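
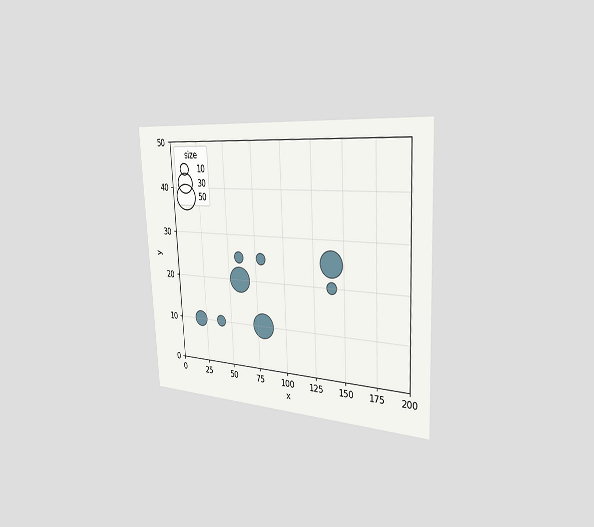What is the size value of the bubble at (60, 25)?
The chart is tilted about 3° counter-clockwise and viewed slightly from the right. Matching the bubble at (60, 25) against the size legend gives 10.

10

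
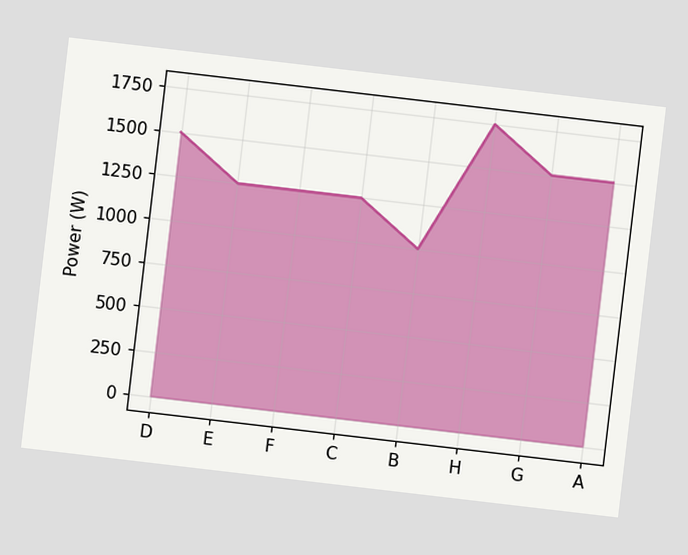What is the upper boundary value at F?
1250W

The chart is tilted about 7° clockwise. At F the upper boundary is at 1250W.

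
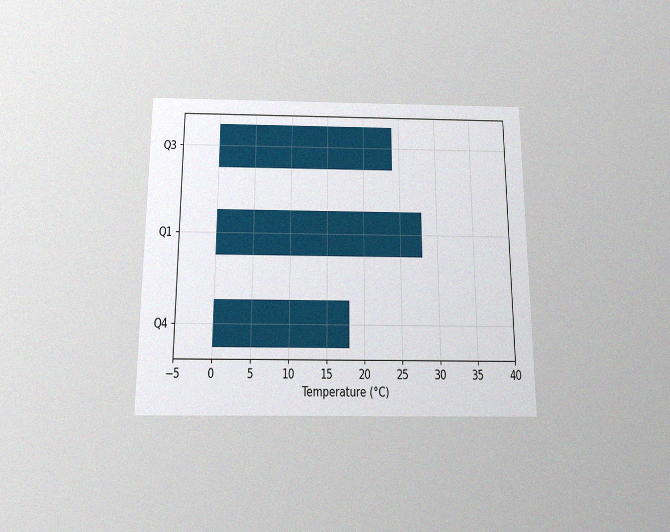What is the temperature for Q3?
24°C

The chart is viewed slightly from below, with some photo noise. Reading along the chart's x-axis, the Q3 bar reaches 24°C.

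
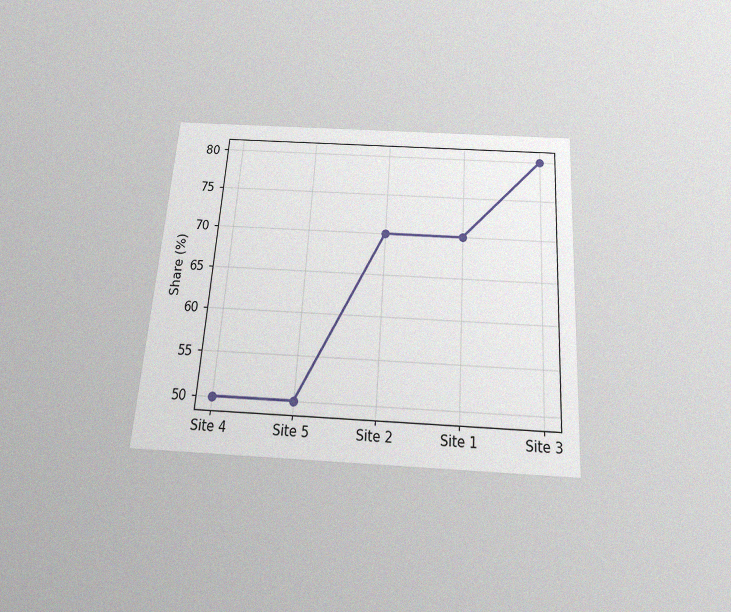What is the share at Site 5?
50%

The chart is tilted about 4° clockwise and viewed slightly from below, with some photo noise. At Site 5, the line is at 50%.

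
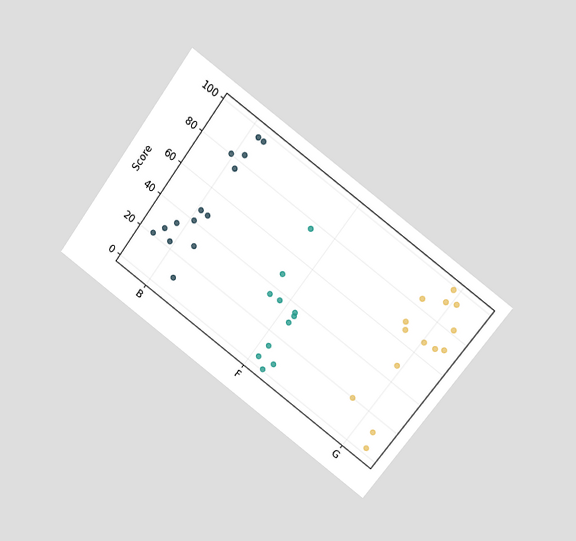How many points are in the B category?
14

The chart is tilted about 37° clockwise and viewed at a slight angle. Counting the markers in the B column gives 14.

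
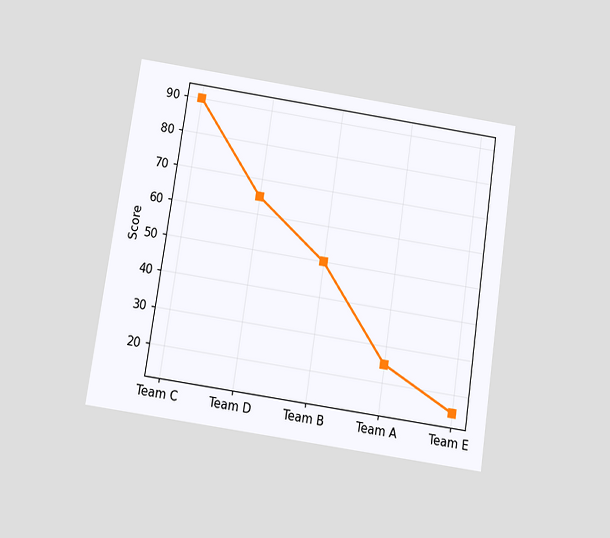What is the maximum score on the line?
The chart is tilted about 8° clockwise and viewed slightly from below. The highest point is at Team C, and reading across to the y-axis gives 90.

90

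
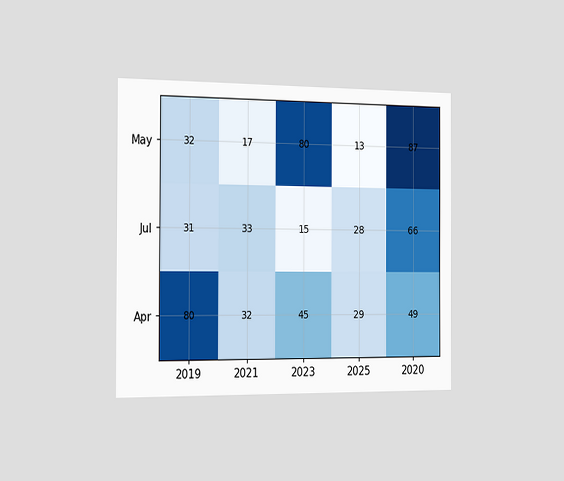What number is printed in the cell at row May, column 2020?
87

The chart is viewed slightly from the left. The (May, 2020) cell reads 87.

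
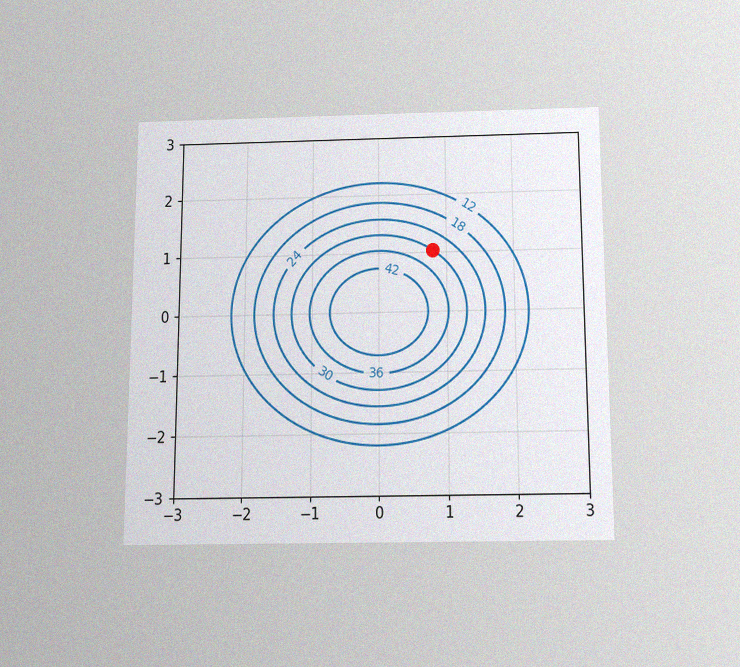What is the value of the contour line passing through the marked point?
The chart is viewed slightly from below, with some photo noise. The marked point sits on the contour labelled 30.

30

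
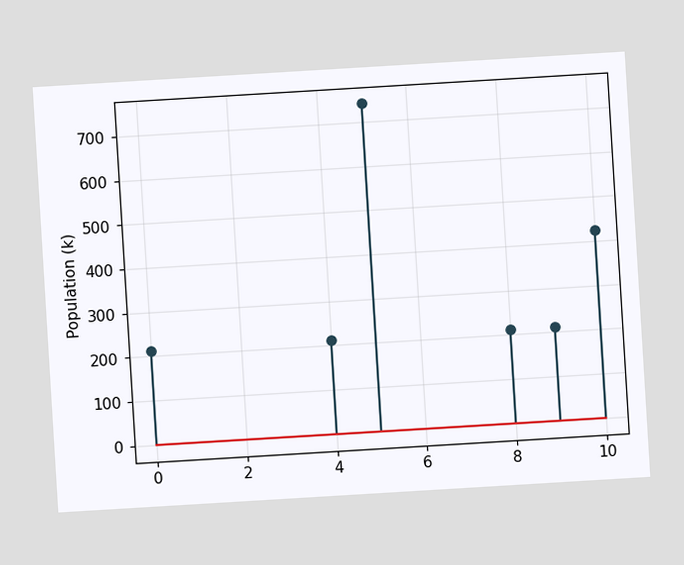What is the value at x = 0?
The chart is tilted about 3° counter-clockwise. The stem at x=0 reaches 212k.

212k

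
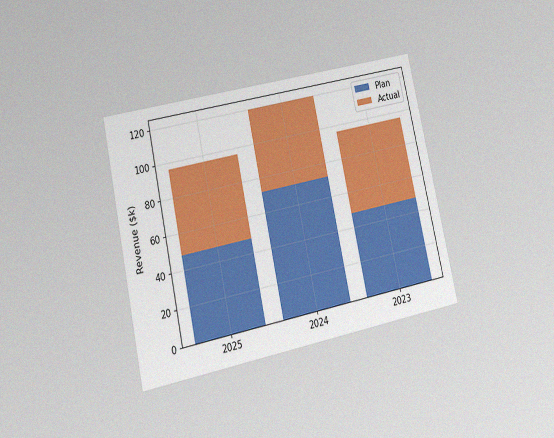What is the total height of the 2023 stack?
The chart is tilted about 12° counter-clockwise and viewed at a slight angle, with some photo noise. The 2023 stack's top reaches $96k on the y-axis.

$96k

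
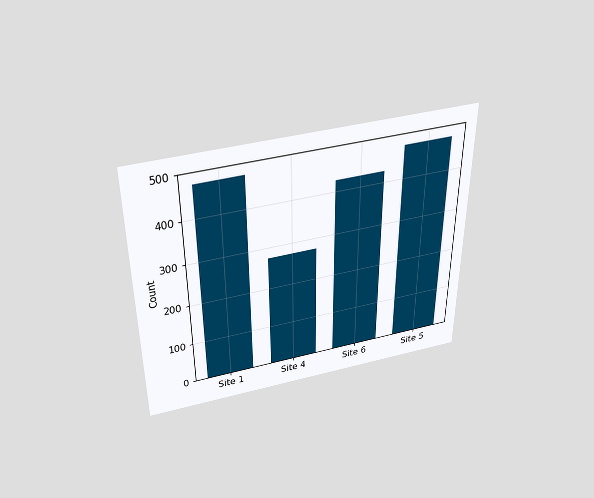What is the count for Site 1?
475

The chart is viewed slightly from above. Reading along the chart's y-axis, the Site 1 bar reaches 475.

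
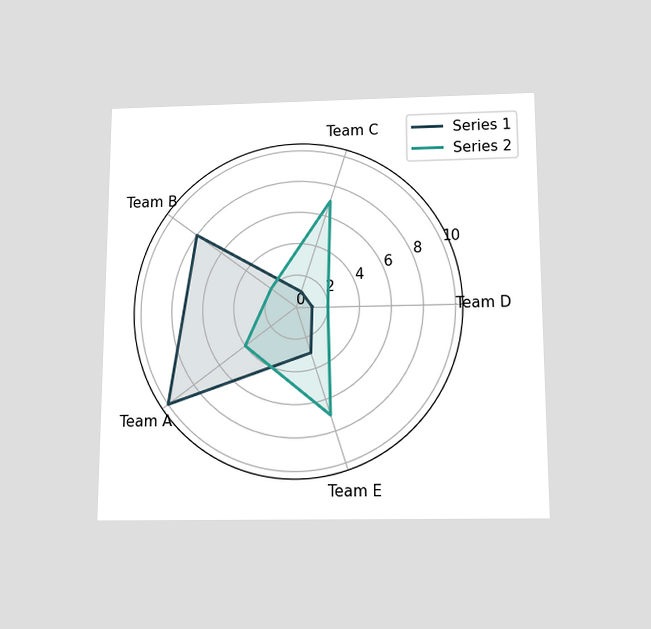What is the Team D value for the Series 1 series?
1

The chart is viewed slightly from below. On the Team D axis, Series 1 reaches 1.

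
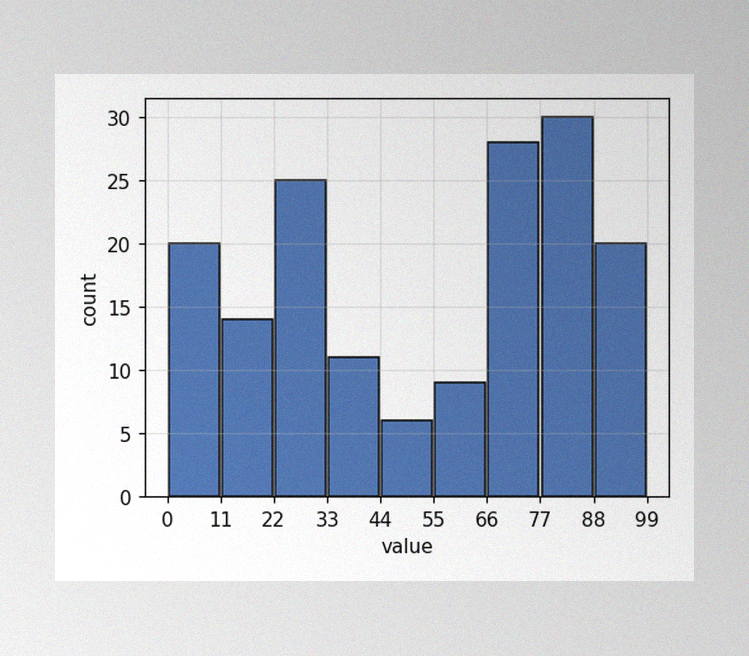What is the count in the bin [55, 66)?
9

The image has some photo noise and uneven lighting. The [55, 66) bin has height 9.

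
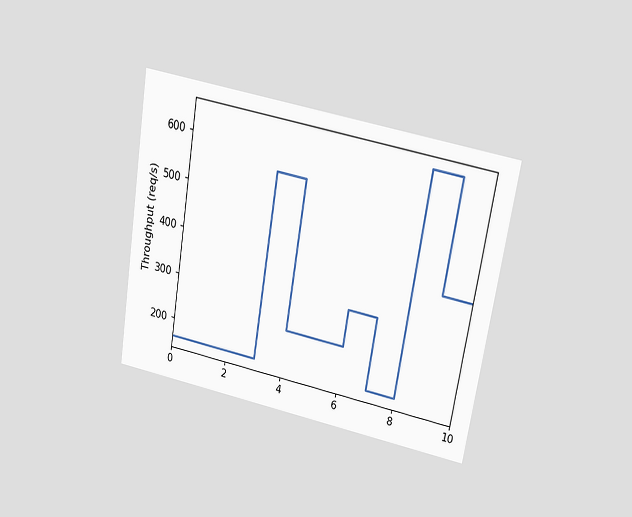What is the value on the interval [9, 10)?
The chart is tilted about 9° clockwise and viewed slightly from above. On [9, 10) the step sits at 400req/s.

400req/s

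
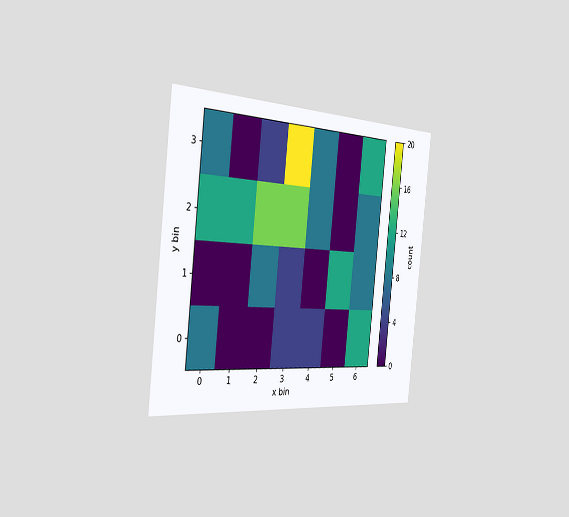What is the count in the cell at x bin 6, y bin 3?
12

The chart is tilted about 6° clockwise and viewed slightly from the left. Matching the cell (6, 3) against the colorbar gives 12.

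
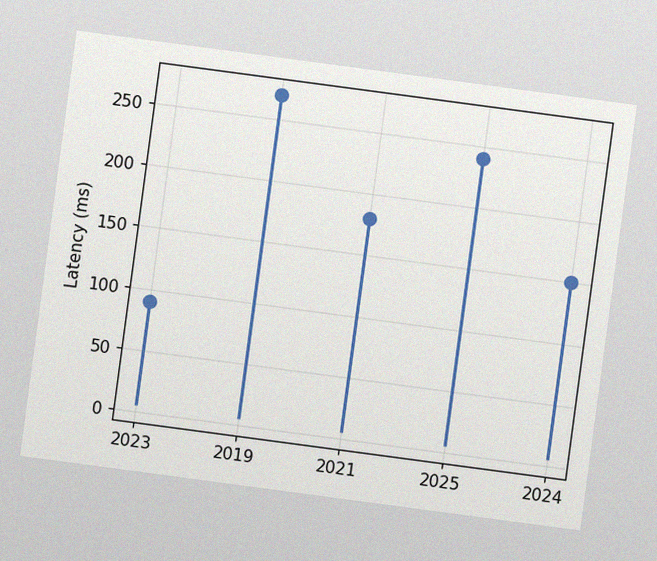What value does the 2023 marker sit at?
The chart is tilted about 8° clockwise, with some photo noise. The 2023 marker sits at 90ms.

90ms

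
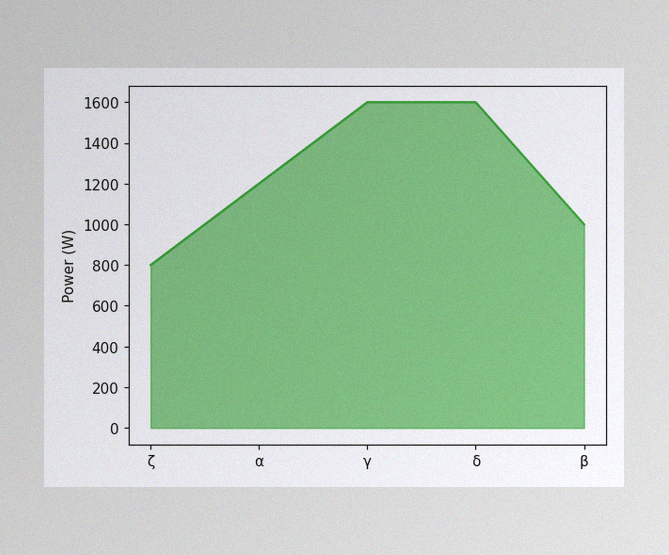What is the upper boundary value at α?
The image has some photo noise and uneven lighting. At α the upper boundary is at 1200W.

1200W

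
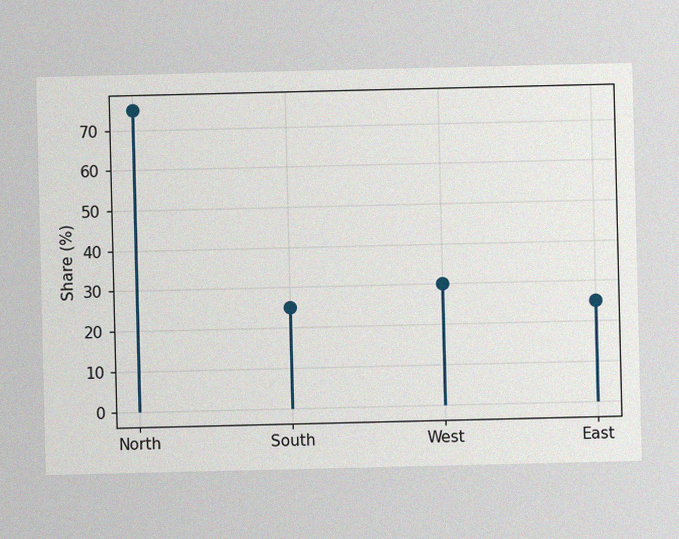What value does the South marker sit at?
The image has some photo noise and uneven lighting. The South marker sits at 25%.

25%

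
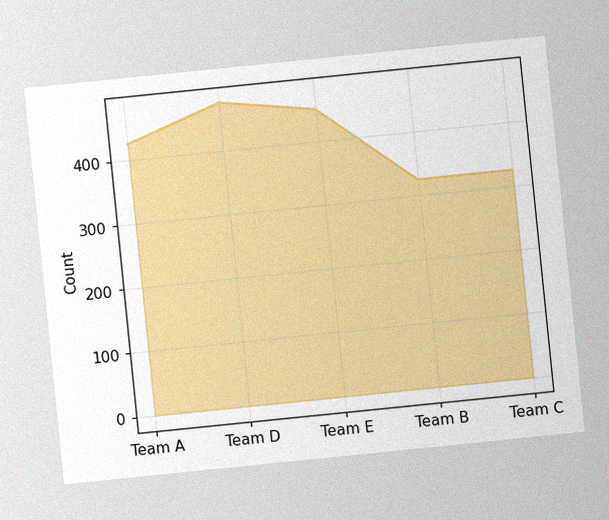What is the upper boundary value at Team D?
475

The chart is tilted about 6° counter-clockwise, with some photo noise. At Team D the upper boundary is at 475.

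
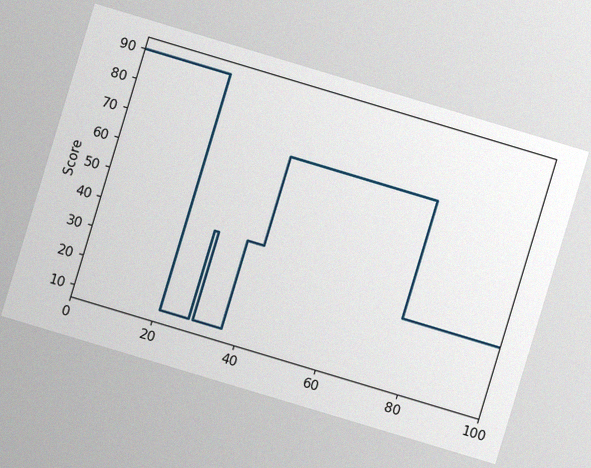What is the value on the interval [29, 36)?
The chart is tilted about 17° clockwise, with some photo noise. On [29, 36) the step sits at 10.

10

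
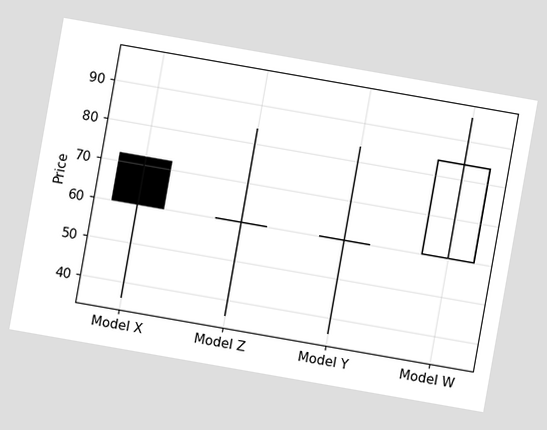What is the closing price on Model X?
The chart is tilted about 10° clockwise. The Model X candle closes at 60.

60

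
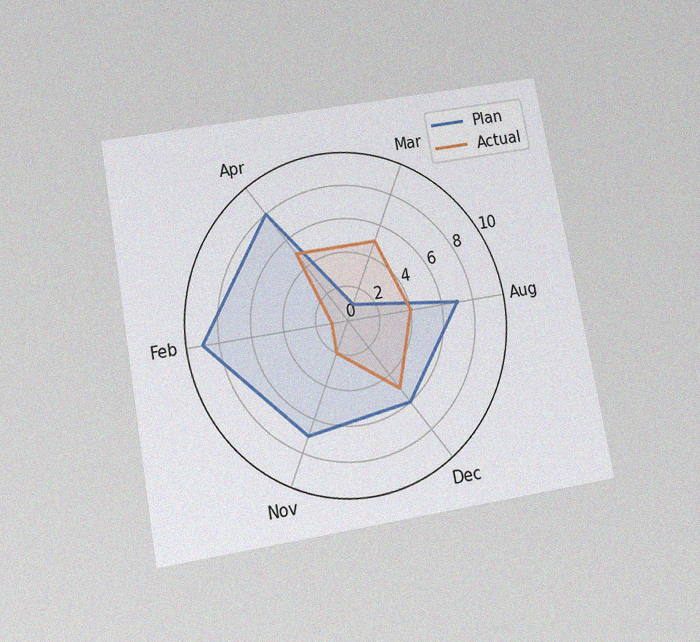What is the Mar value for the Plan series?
The chart is tilted about 10° counter-clockwise and viewed slightly from below, with some photo noise. On the Mar axis, Plan reaches 1.

1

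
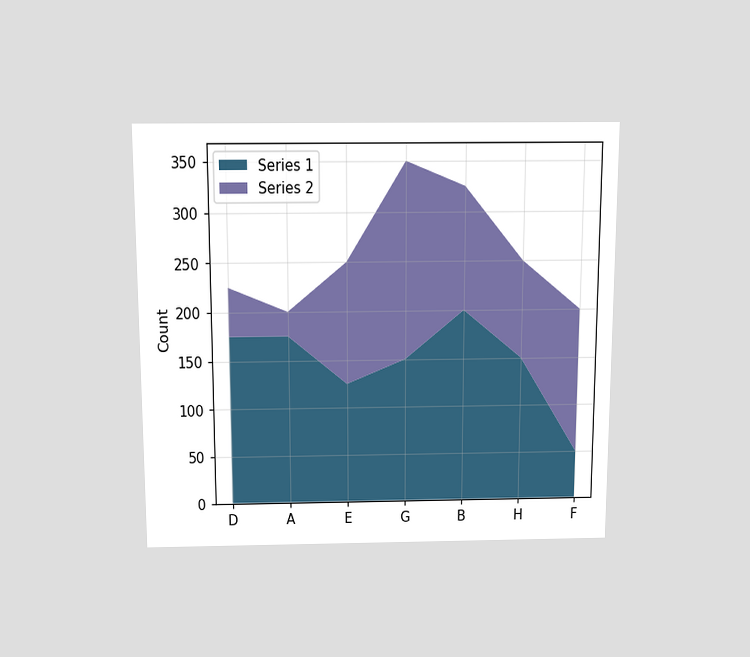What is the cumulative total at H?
The chart is viewed slightly from above. The stacked total at H reaches 250.

250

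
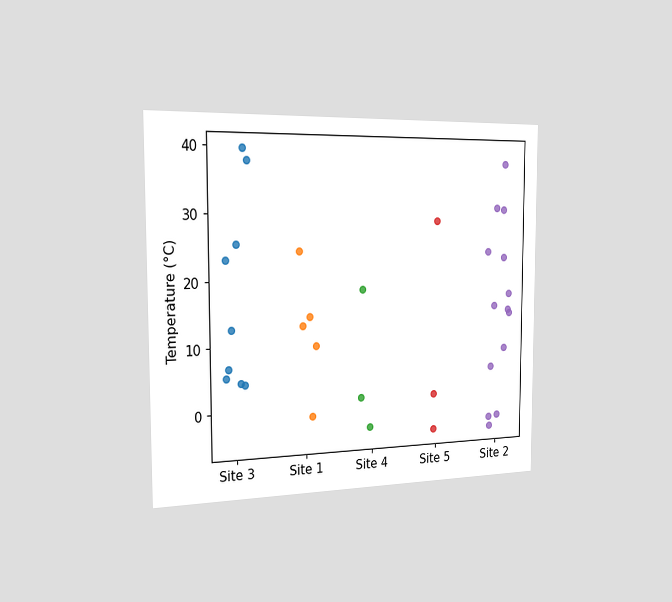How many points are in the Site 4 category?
3

The chart is viewed slightly from the left. Counting the markers in the Site 4 column gives 3.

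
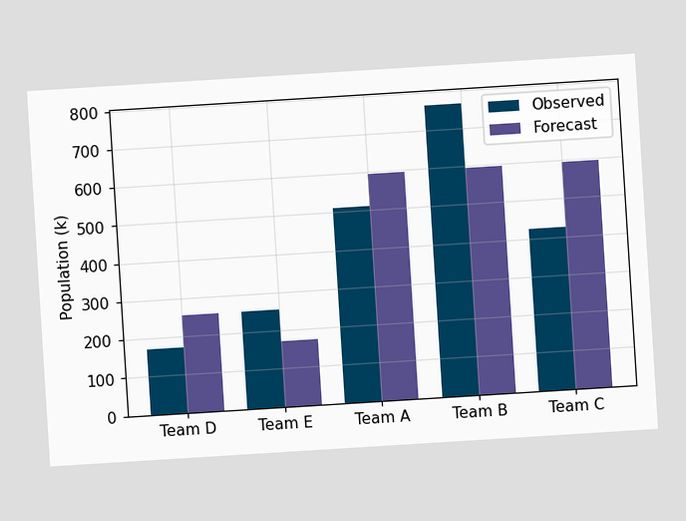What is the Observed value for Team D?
170k

The chart is tilted about 4° counter-clockwise. The Observed bar at Team D reaches 170k on the y-axis.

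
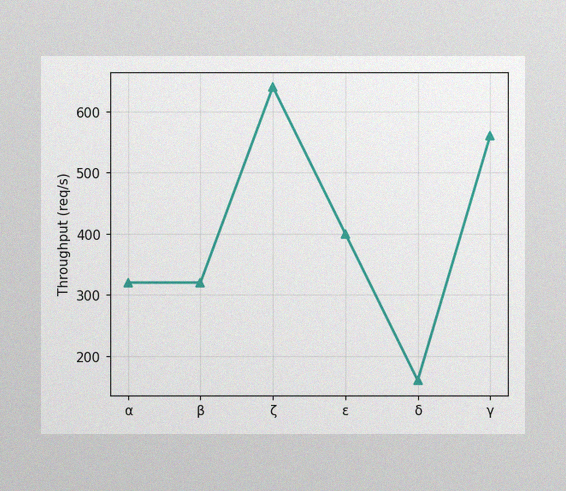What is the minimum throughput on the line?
160req/s

The image has some photo noise and uneven lighting. The lowest point is at δ, and reading across to the y-axis gives 160req/s.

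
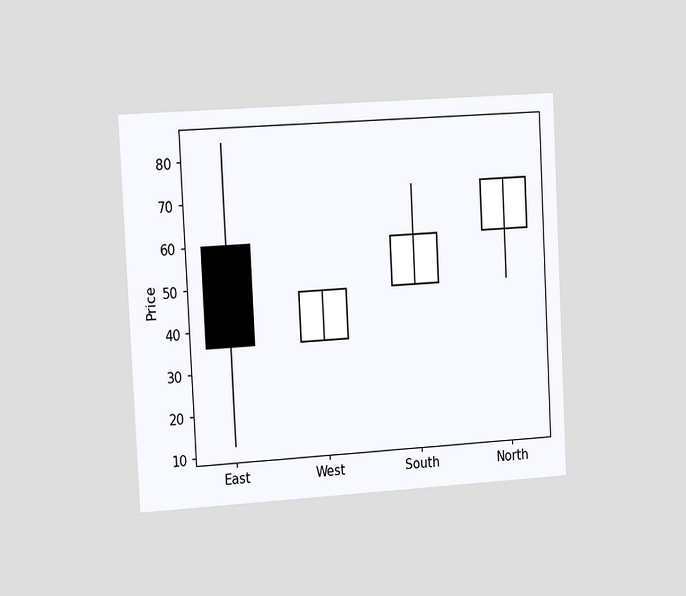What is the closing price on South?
The chart is tilted about 3° counter-clockwise and viewed slightly from the left. The South candle closes at 60.

60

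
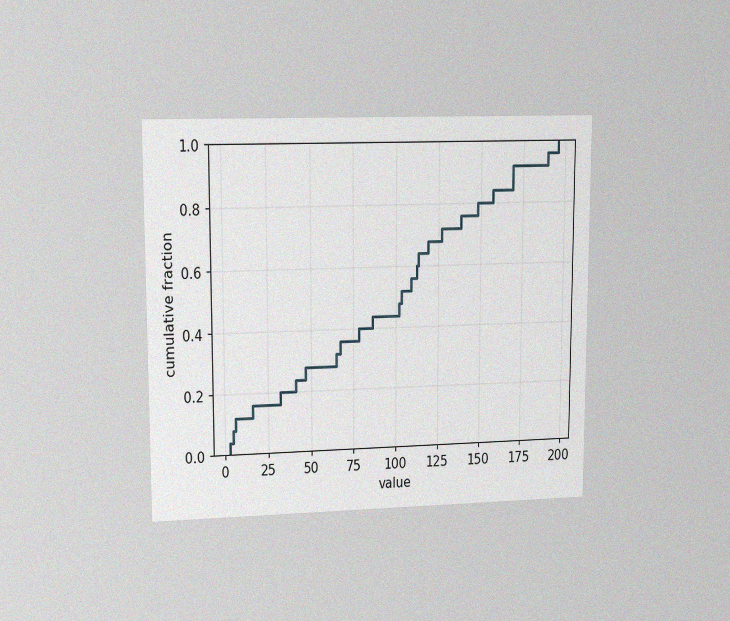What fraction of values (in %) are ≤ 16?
16%

The chart is viewed at a slight angle, with some photo noise. At x=16 the ECDF step is at 16%.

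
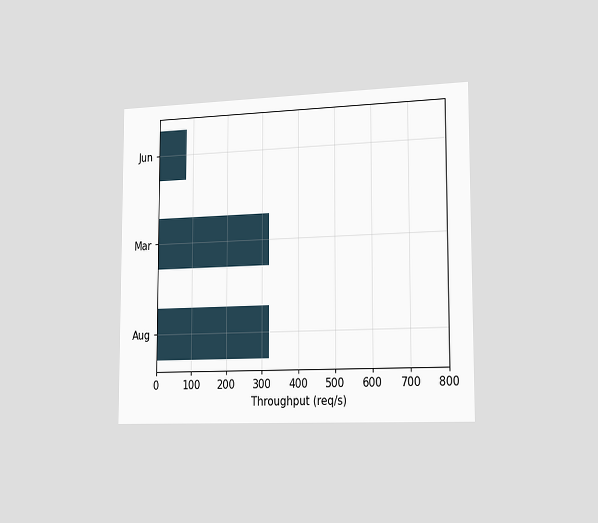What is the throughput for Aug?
The chart is viewed slightly from the right. Reading along the chart's x-axis, the Aug bar reaches 320req/s.

320req/s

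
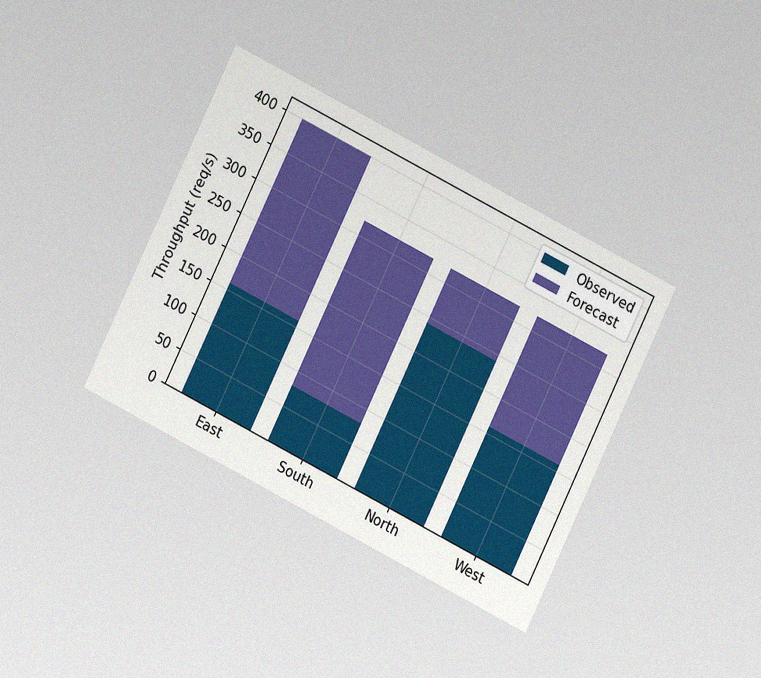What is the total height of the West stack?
320req/s

The chart is tilted about 26° clockwise and viewed at a slight angle, with some photo noise. The West stack's top reaches 320req/s on the y-axis.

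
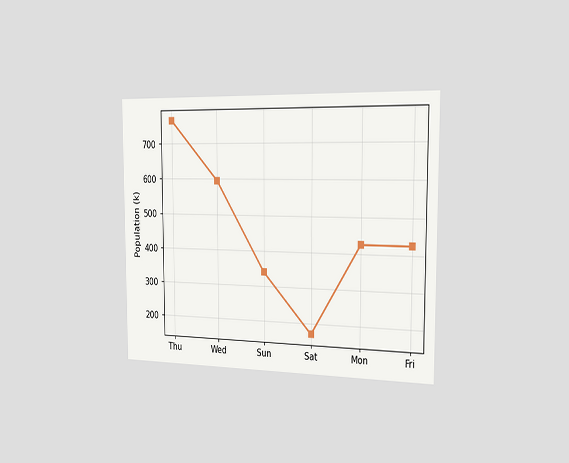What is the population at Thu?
The chart is viewed slightly from the right. At Thu, the line is at 765k.

765k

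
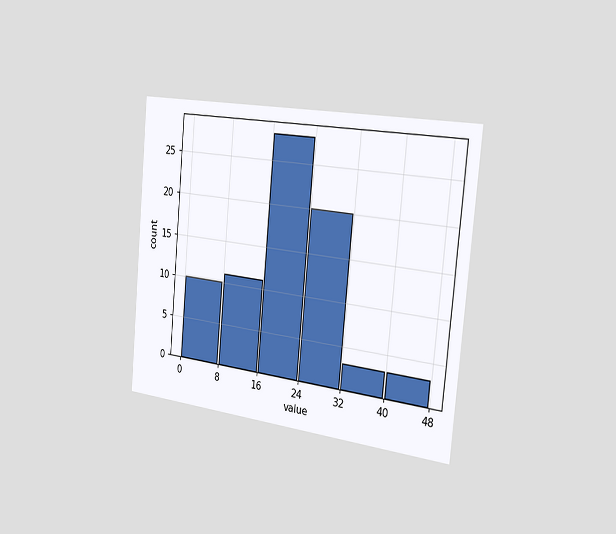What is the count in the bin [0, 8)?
10

The chart is tilted about 5° clockwise and viewed slightly from the right. The [0, 8) bin has height 10.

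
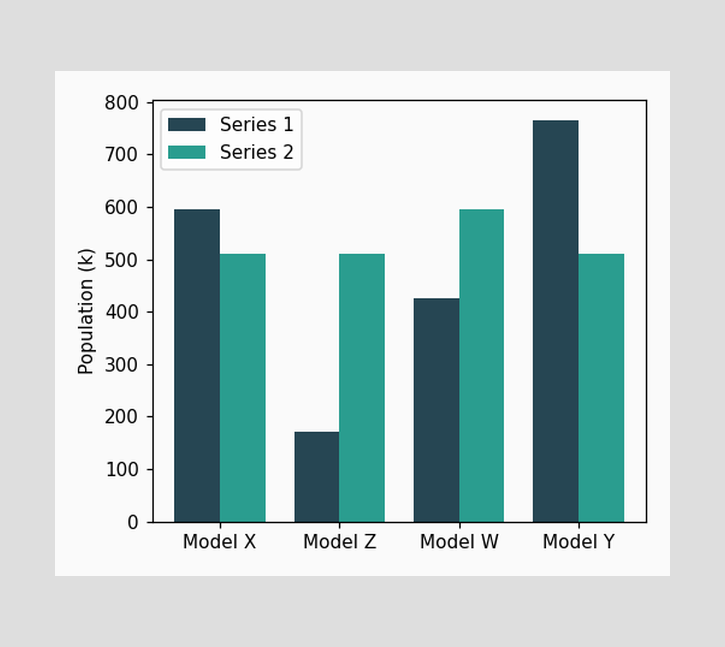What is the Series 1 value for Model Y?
765k

The Series 1 bar at Model Y reaches 765k on the y-axis.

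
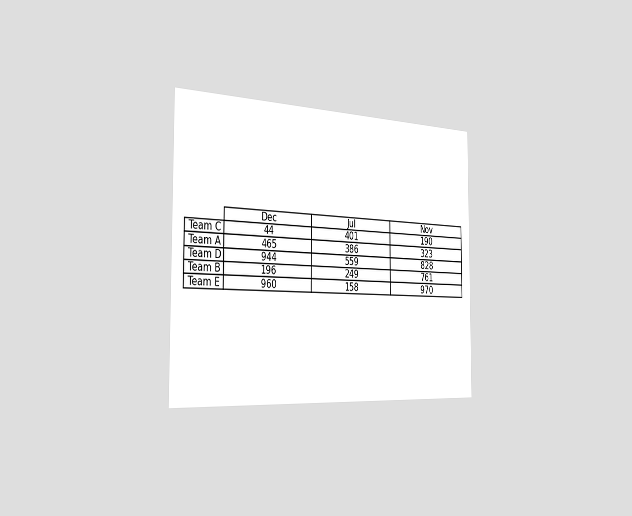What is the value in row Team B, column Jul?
249

The chart is viewed slightly from the left. The (Team B, Jul) cell reads 249.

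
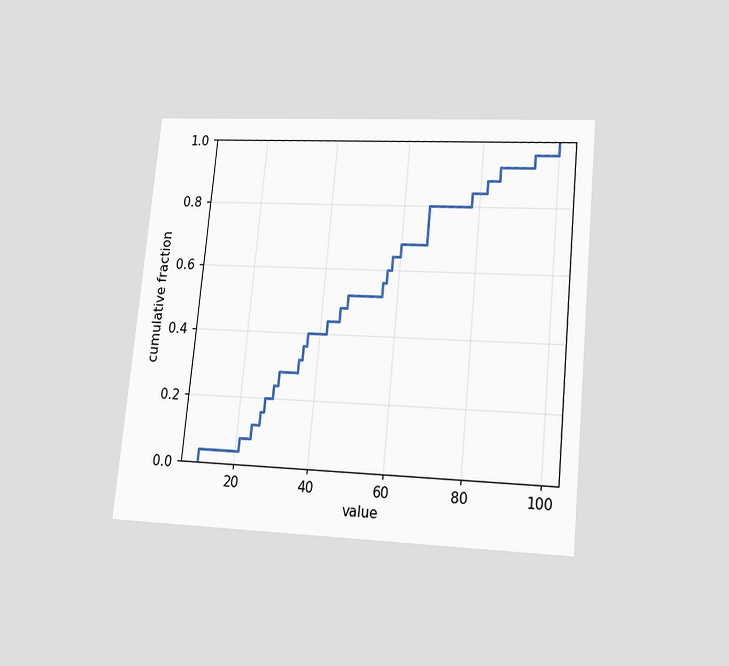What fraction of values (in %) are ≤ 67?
80%

The chart is tilted about 6° clockwise and viewed at a slight angle. At x=67 the ECDF step is at 80%.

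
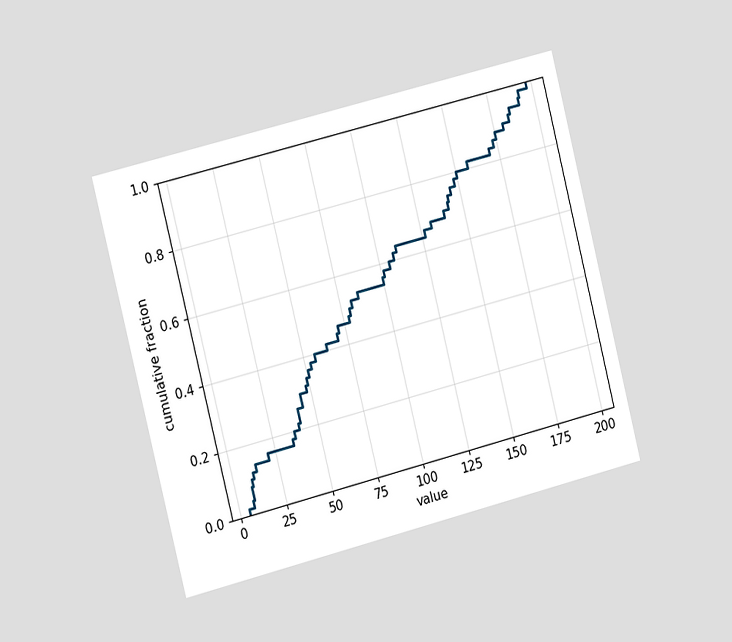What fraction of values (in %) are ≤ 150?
The chart is tilted about 14° counter-clockwise and viewed slightly from the left. At x=150 the ECDF step is at 80%.

80%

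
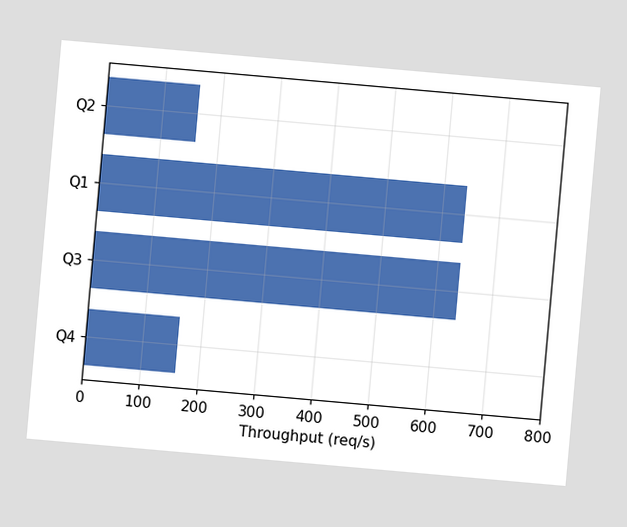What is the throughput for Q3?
640req/s

The chart is tilted about 5° clockwise. Reading along the chart's x-axis, the Q3 bar reaches 640req/s.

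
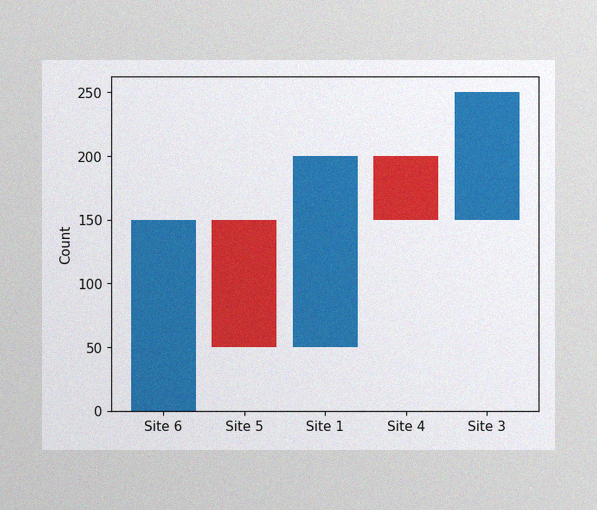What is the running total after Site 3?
250

The image has some photo noise and uneven lighting. After Site 3 the running total reaches 250.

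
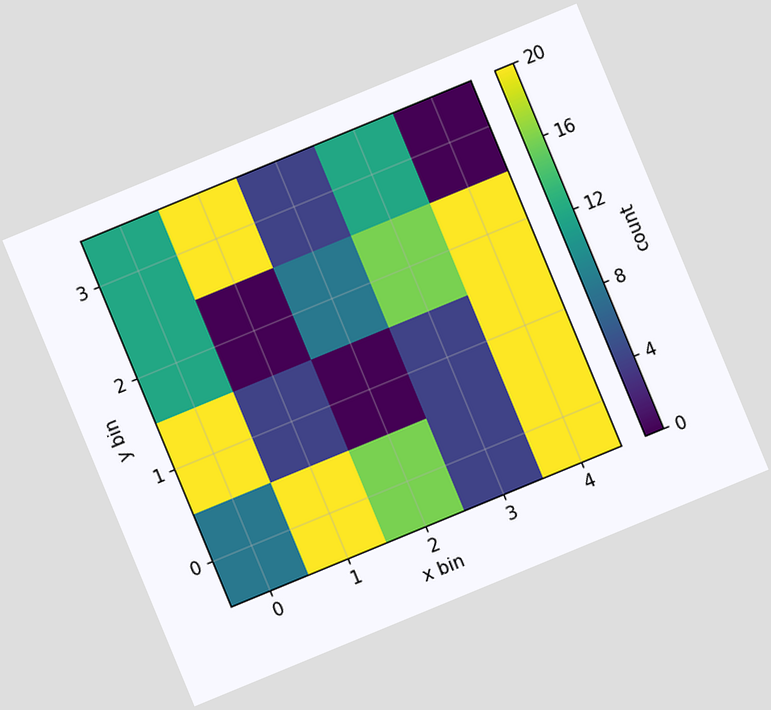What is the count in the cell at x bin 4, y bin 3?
0

The chart is tilted about 22° counter-clockwise. Matching the cell (4, 3) against the colorbar gives 0.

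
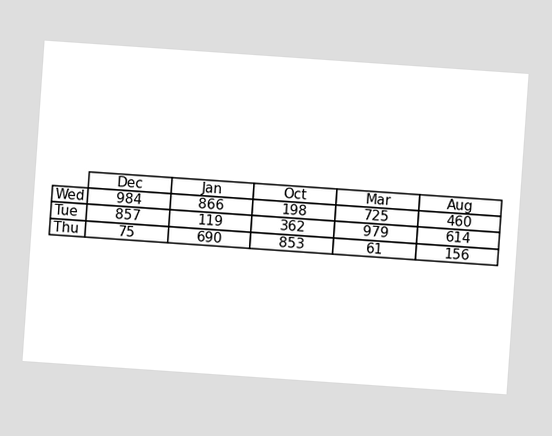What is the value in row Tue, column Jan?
The chart is tilted about 4° clockwise. The (Tue, Jan) cell reads 119.

119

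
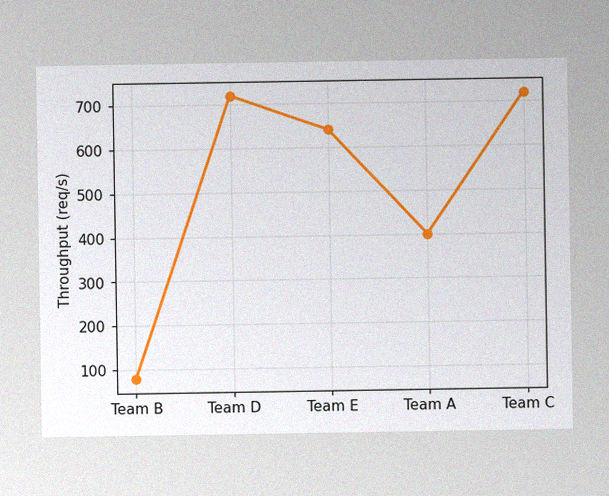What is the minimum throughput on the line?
The image has some photo noise and uneven lighting. The lowest point is at Team B, and reading across to the y-axis gives 80req/s.

80req/s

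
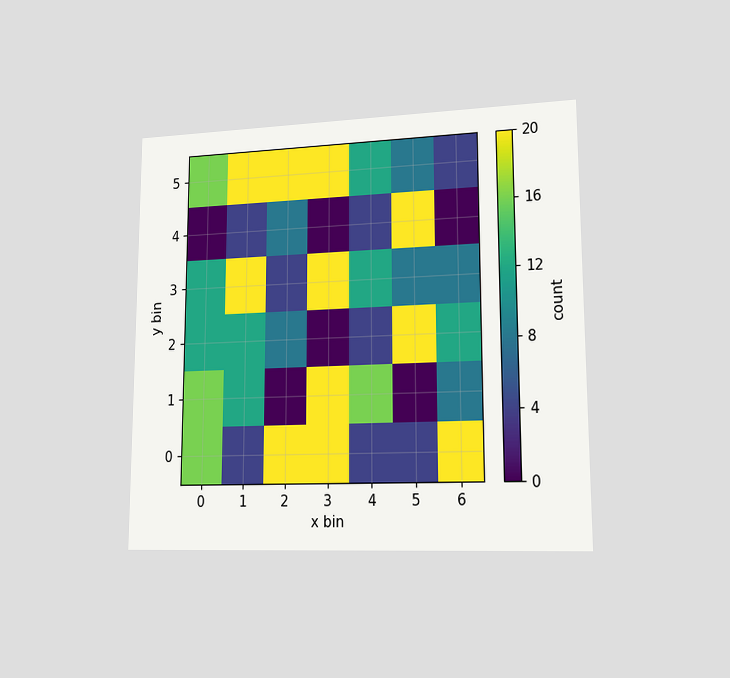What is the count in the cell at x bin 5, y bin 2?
The chart is viewed slightly from the right. Matching the cell (5, 2) against the colorbar gives 20.

20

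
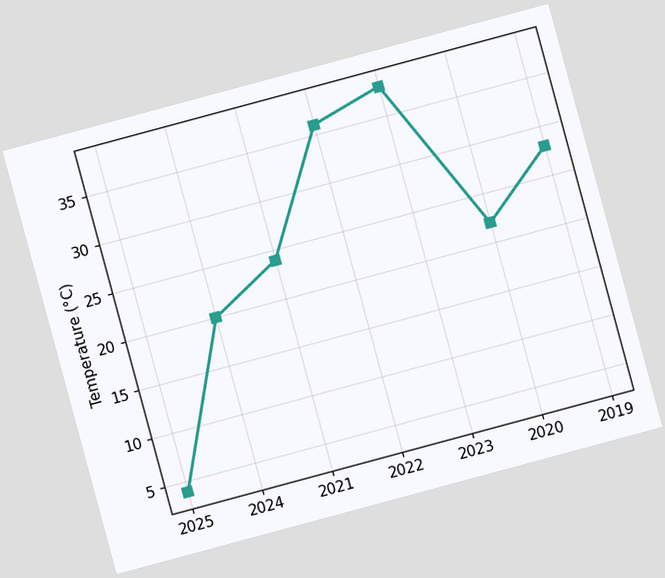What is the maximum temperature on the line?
38°C

The chart is tilted about 15° counter-clockwise. The highest point is at 2023, and reading across to the y-axis gives 38°C.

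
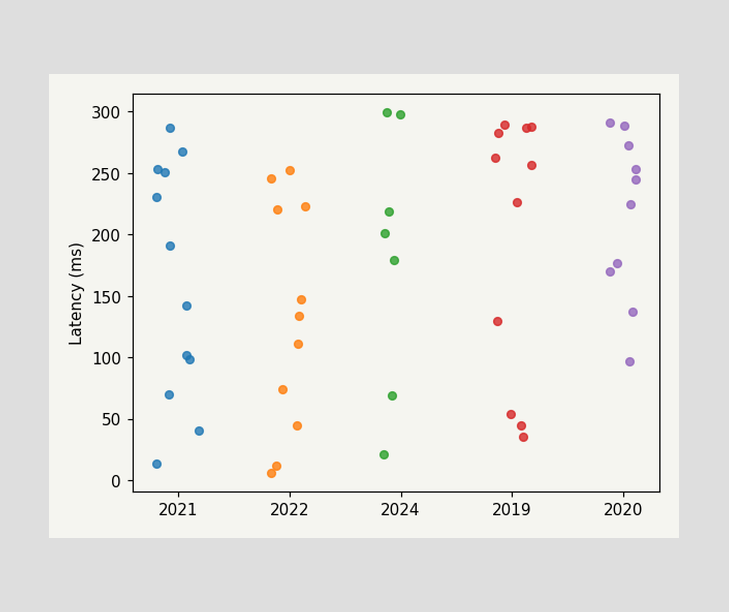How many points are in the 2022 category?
11

Counting the markers in the 2022 column gives 11.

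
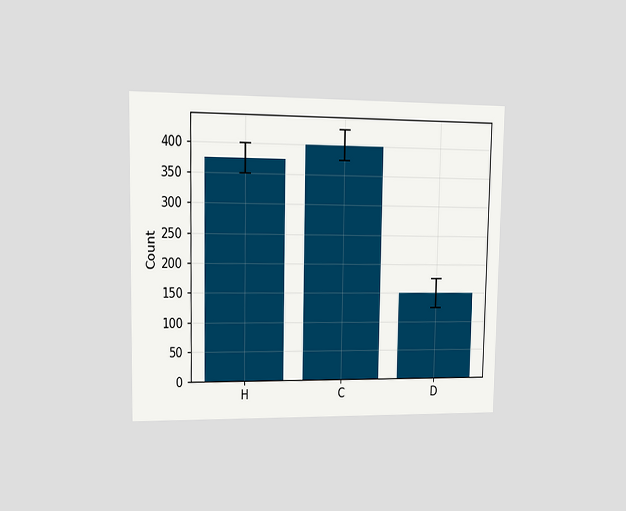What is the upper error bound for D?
The chart is viewed at a slight angle. The D bar's upper whisker reaches 175.

175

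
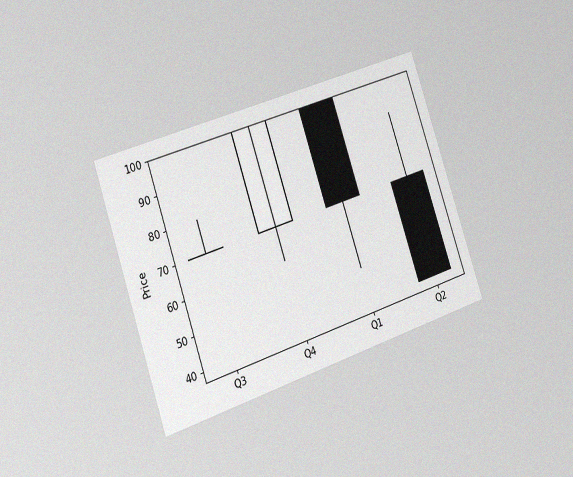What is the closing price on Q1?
70

The chart is tilted about 19° counter-clockwise and viewed slightly from the left, with some photo noise. The Q1 candle closes at 70.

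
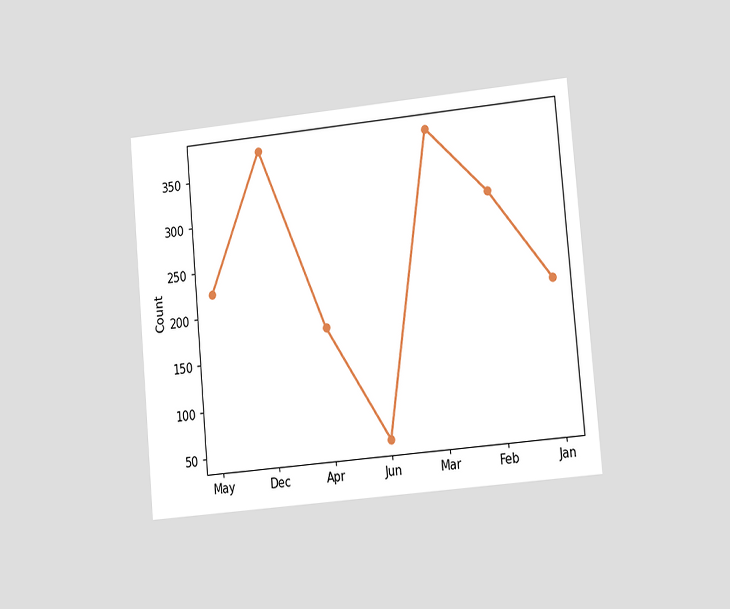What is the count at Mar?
375

The chart is tilted about 5° counter-clockwise and viewed slightly from the right. At Mar, the line is at 375.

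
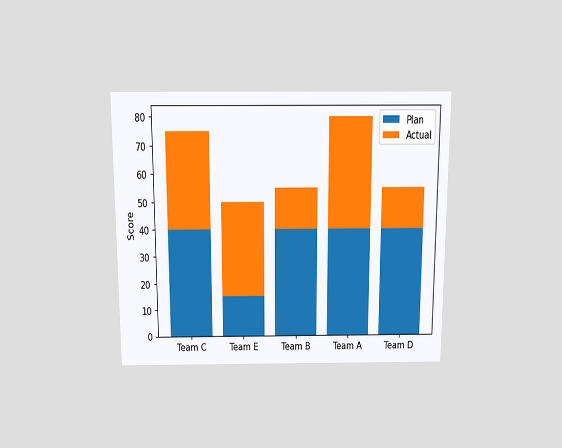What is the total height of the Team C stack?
The chart is viewed slightly from above. The Team C stack's top reaches 75 on the y-axis.

75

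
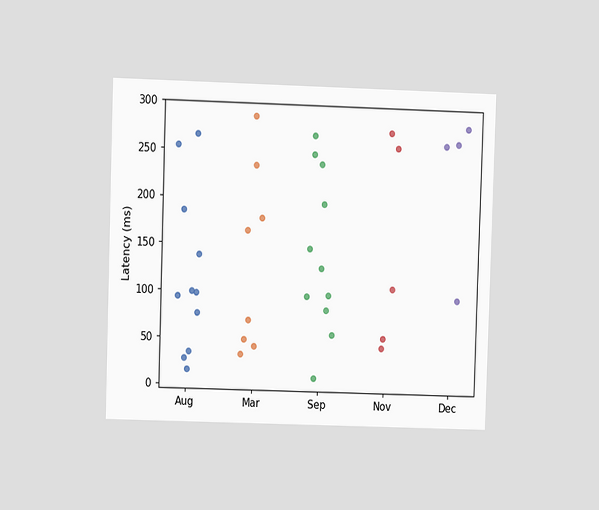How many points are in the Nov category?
The chart is viewed at a slight angle. Counting the markers in the Nov column gives 5.

5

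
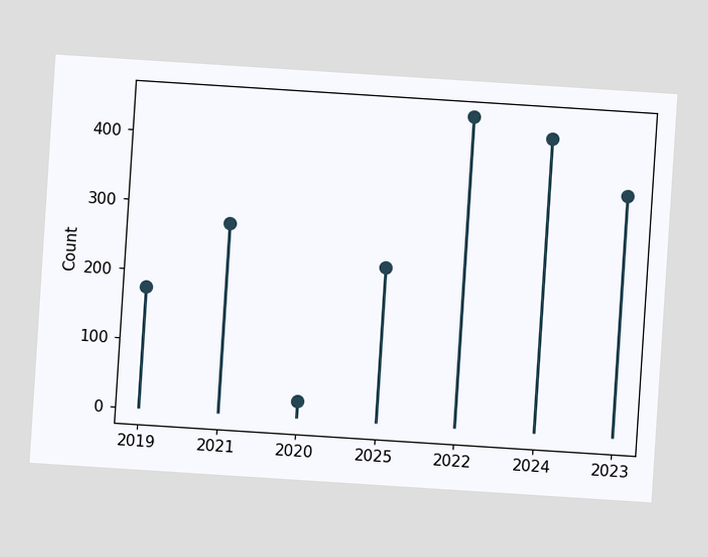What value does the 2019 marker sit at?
175

The chart is tilted about 4° clockwise. The 2019 marker sits at 175.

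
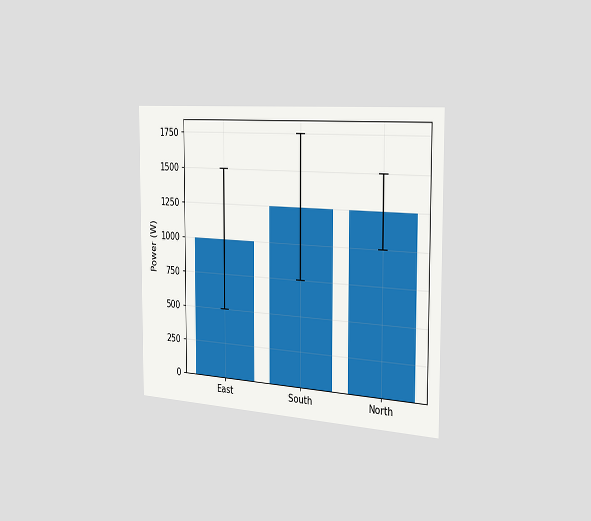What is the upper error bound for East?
The chart is viewed slightly from the right. The East bar's upper whisker reaches 1500W.

1500W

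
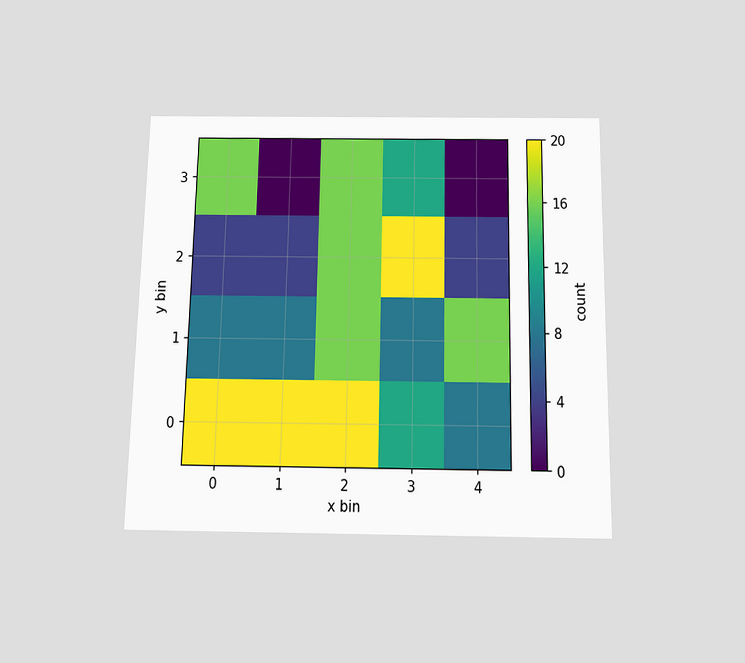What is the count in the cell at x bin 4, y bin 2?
The chart is viewed slightly from below. Matching the cell (4, 2) against the colorbar gives 4.

4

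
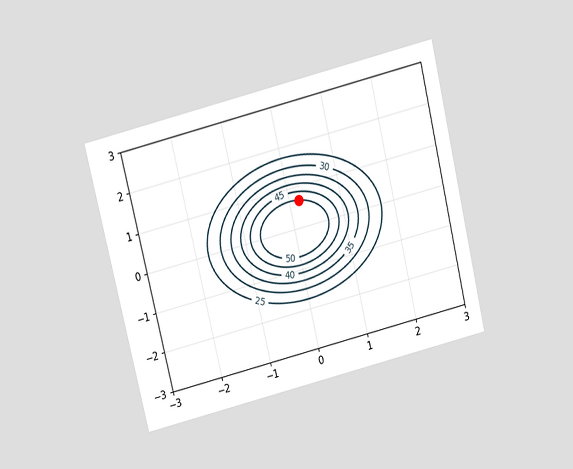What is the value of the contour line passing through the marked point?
50

The chart is tilted about 14° counter-clockwise and viewed slightly from above. The marked point sits on the contour labelled 50.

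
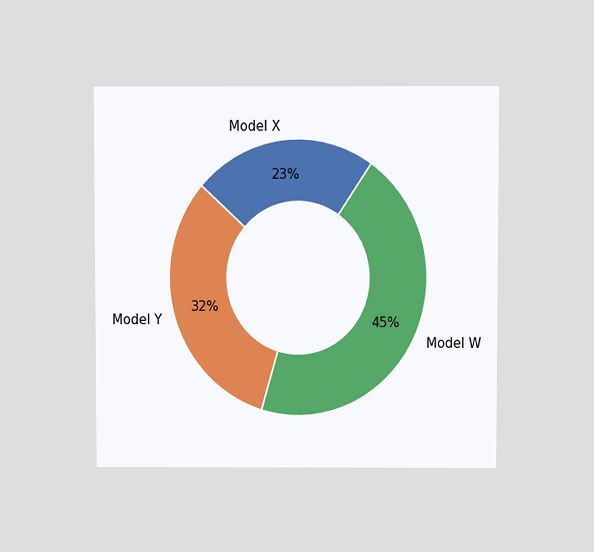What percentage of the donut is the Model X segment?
23%

The chart is viewed slightly from above. The Model X segment takes up 23% of the ring.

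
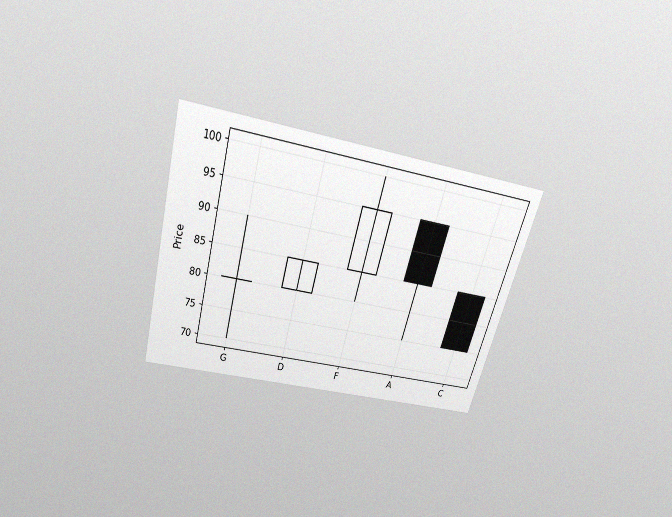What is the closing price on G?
80

The chart is tilted about 15° clockwise and viewed slightly from above, with some photo noise. The G candle closes at 80.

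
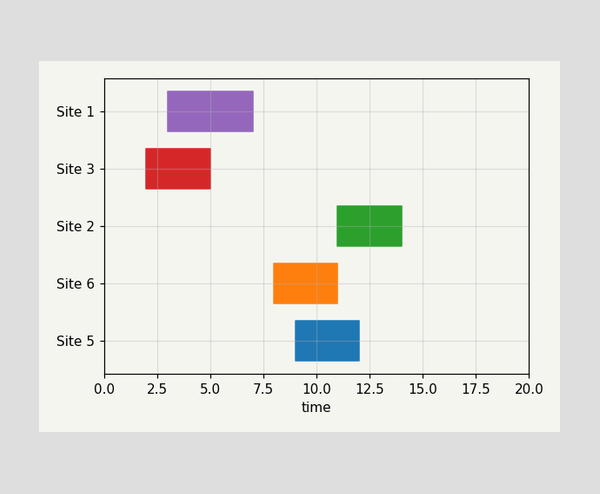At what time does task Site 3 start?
The Site 3 bar begins at t=2.

2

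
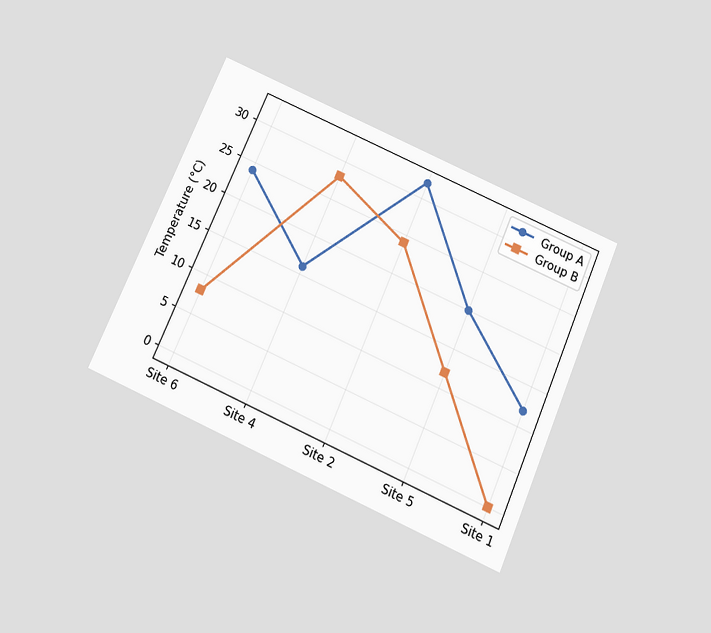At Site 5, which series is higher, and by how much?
Group A, by 8°C

The chart is tilted about 24° clockwise and viewed slightly from below. At Site 5, Group A sits above the other line by 8°C.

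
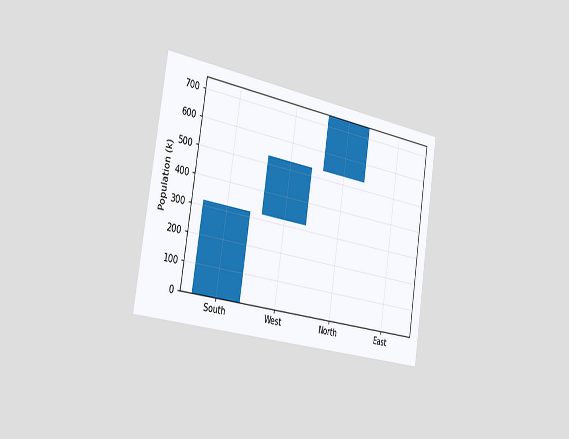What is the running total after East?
742k

The chart is tilted about 9° clockwise and viewed slightly from the left. After East the running total reaches 742k.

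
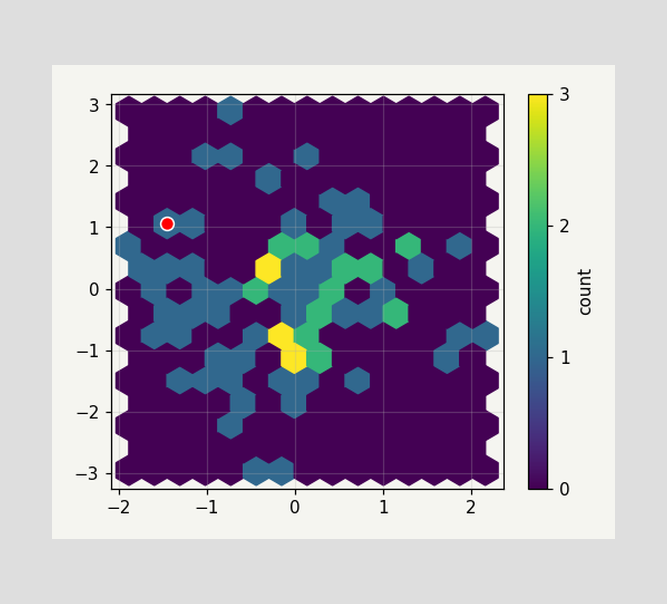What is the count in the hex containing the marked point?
The marked hex reads 1 on the colorbar.

1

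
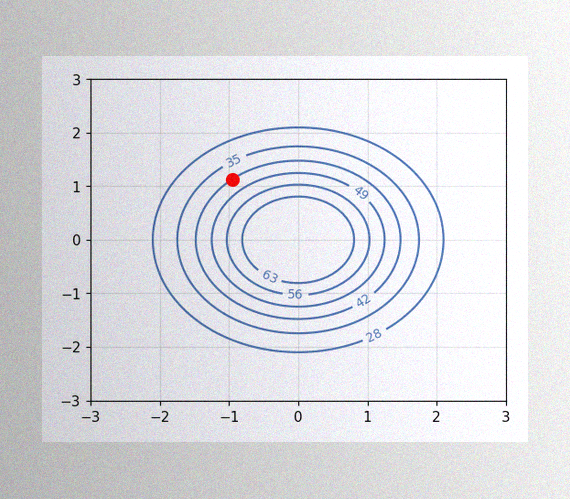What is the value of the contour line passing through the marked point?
42

The image has some photo noise and uneven lighting. The marked point sits on the contour labelled 42.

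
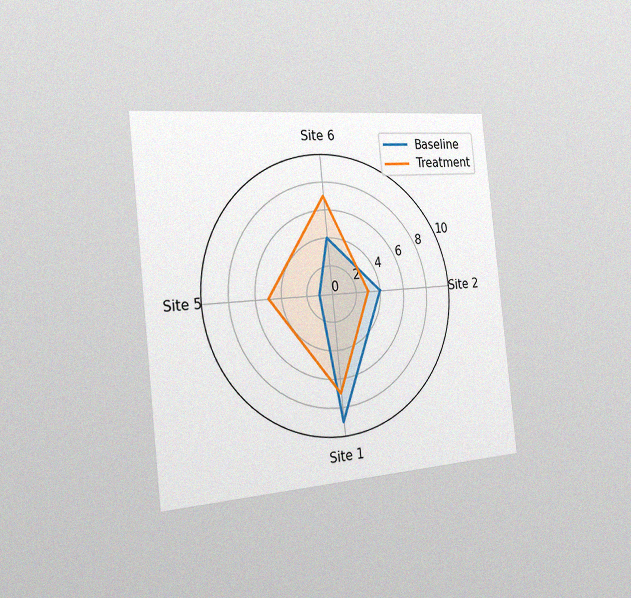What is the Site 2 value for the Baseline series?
The chart is tilted about 6° counter-clockwise and viewed slightly from the left, with some photo noise. On the Site 2 axis, Baseline reaches 4.

4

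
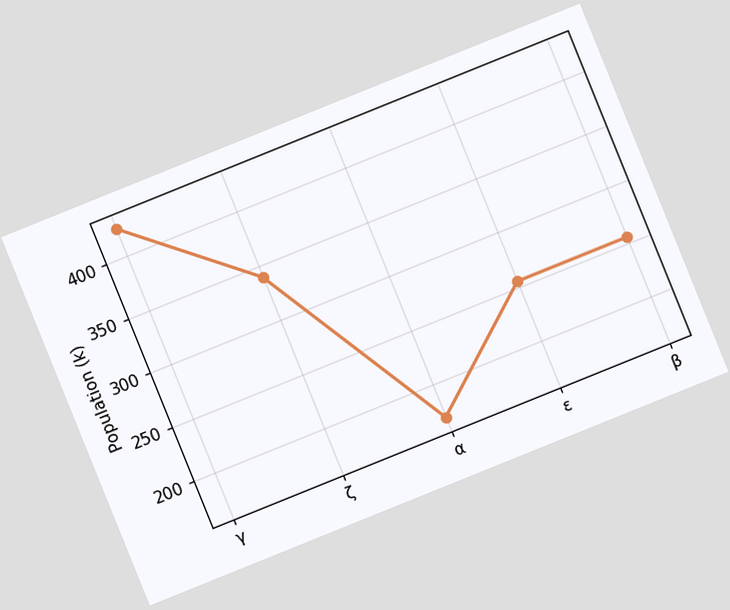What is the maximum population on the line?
425k

The chart is tilted about 22° counter-clockwise. The highest point is at γ, and reading across to the y-axis gives 425k.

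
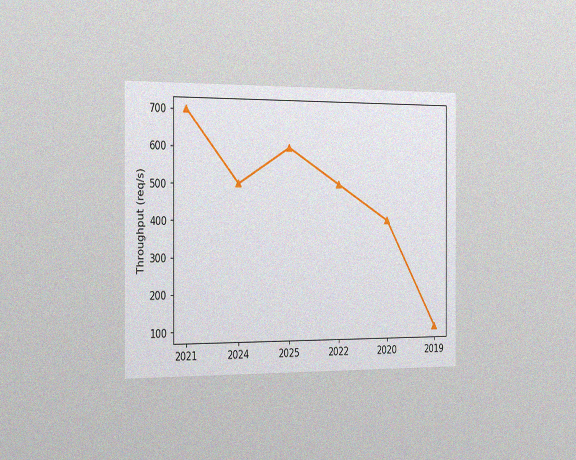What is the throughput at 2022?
The chart is viewed slightly from the left, with some photo noise. At 2022, the line is at 500req/s.

500req/s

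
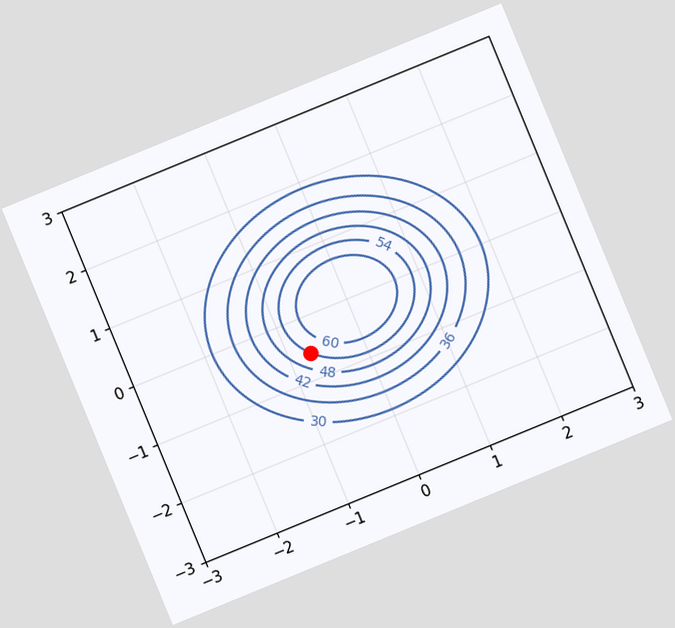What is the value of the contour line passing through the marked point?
The chart is tilted about 22° counter-clockwise. The marked point sits on the contour labelled 54.

54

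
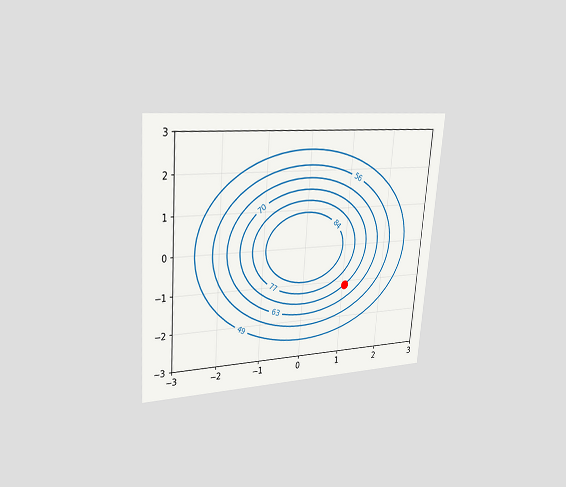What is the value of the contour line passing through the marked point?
70

The chart is tilted about 4° clockwise and viewed slightly from the left. The marked point sits on the contour labelled 70.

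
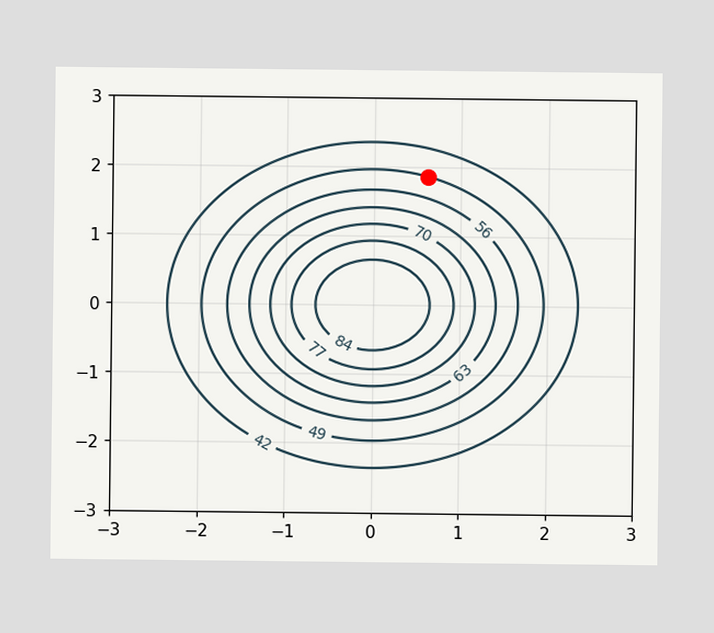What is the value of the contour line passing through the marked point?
The marked point sits on the contour labelled 49.

49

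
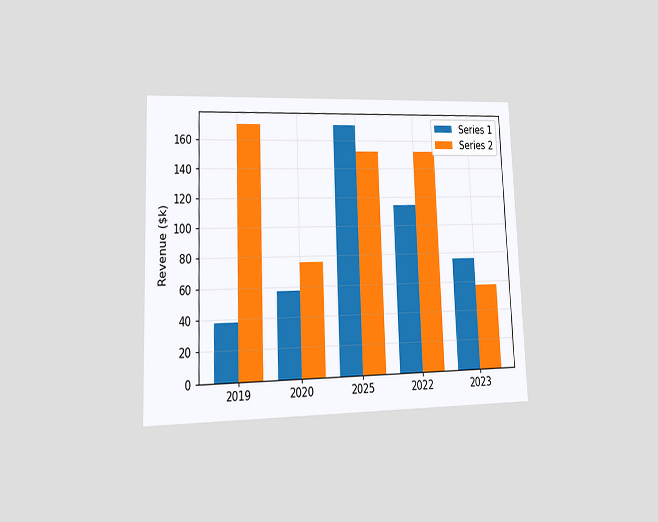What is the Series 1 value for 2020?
$57k

The chart is tilted about 2° counter-clockwise and viewed at a slight angle. The Series 1 bar at 2020 reaches $57k on the y-axis.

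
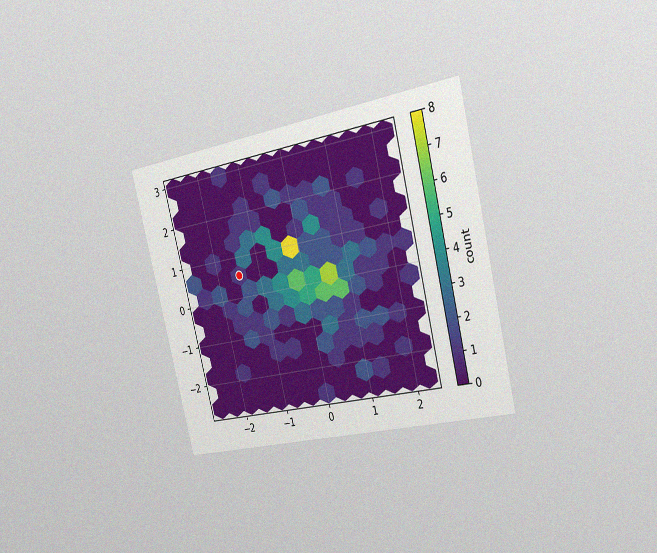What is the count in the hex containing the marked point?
1

The chart is tilted about 14° counter-clockwise and viewed slightly from the right, with some photo noise. The marked hex reads 1 on the colorbar.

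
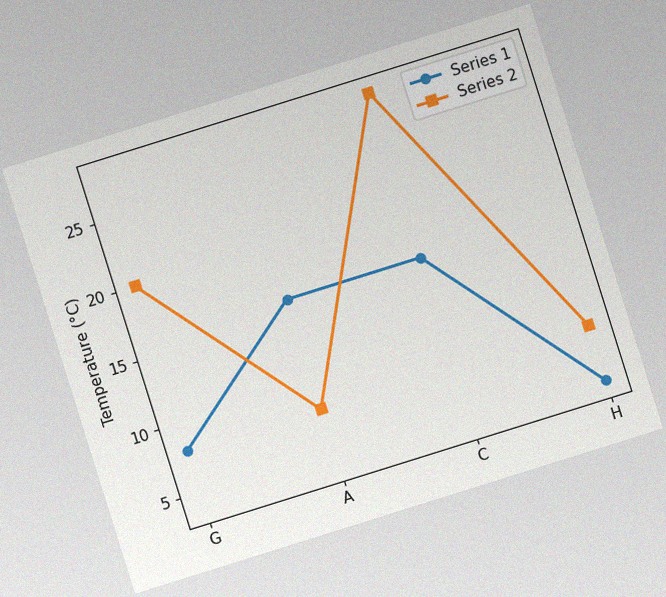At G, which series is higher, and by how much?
The chart is tilted about 17° counter-clockwise, with some photo noise. At G, Series 2 sits above the other line by 12°C.

Series 2, by 12°C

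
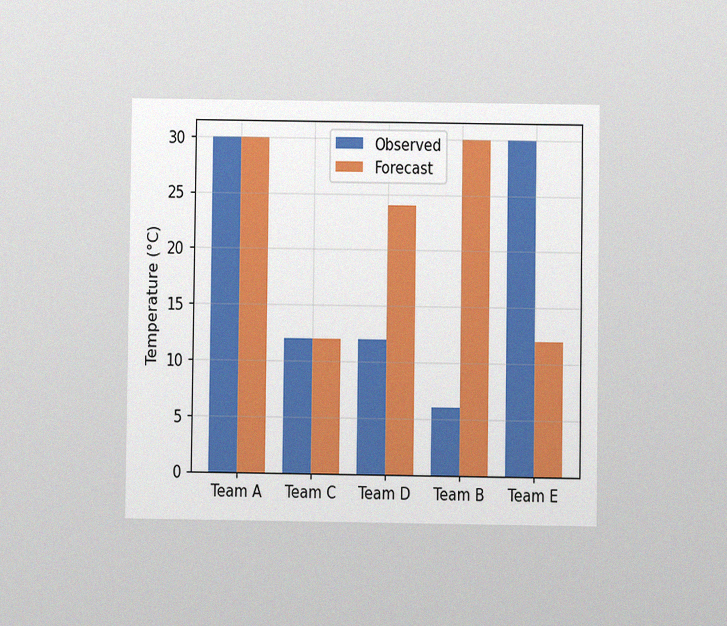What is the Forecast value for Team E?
12°C

The chart is viewed at a slight angle, with some photo noise. The Forecast bar at Team E reaches 12°C on the y-axis.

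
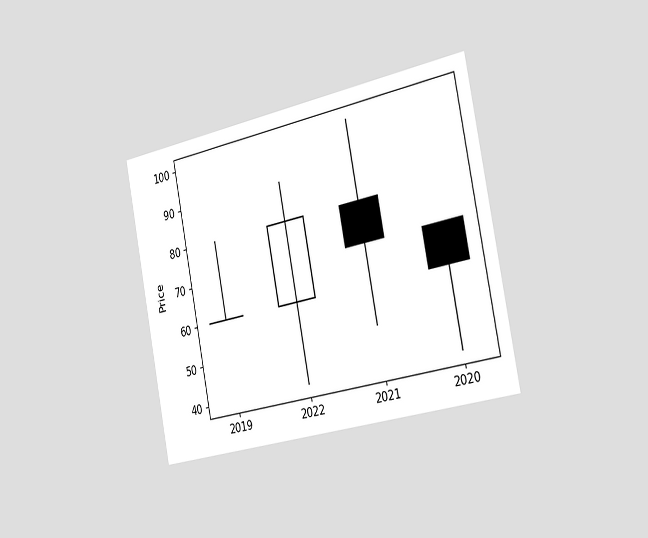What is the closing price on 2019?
The chart is tilted about 11° counter-clockwise and viewed slightly from the right. The 2019 candle closes at 60.

60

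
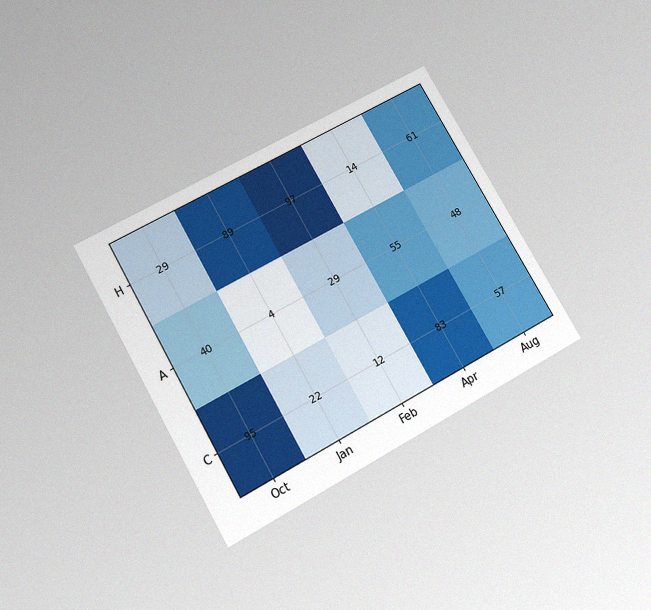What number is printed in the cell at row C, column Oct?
95

The chart is tilted about 30° counter-clockwise and viewed slightly from below, with some photo noise. The (C, Oct) cell reads 95.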